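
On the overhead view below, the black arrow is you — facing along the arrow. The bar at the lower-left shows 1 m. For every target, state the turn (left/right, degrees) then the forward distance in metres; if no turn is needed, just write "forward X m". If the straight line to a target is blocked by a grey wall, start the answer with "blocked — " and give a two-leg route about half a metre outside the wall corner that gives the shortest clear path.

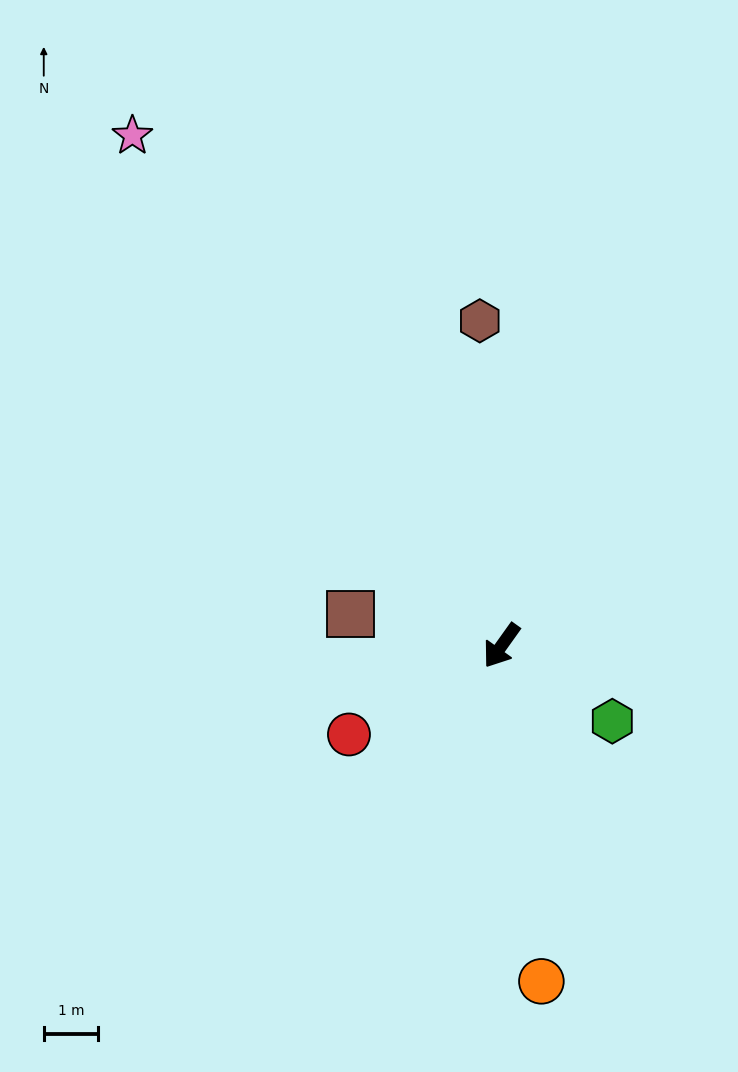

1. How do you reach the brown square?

turn right 66°, forward 2.8 m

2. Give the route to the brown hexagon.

turn right 141°, forward 6.0 m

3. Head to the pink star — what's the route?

turn right 109°, forward 11.5 m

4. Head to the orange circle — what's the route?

turn left 42°, forward 6.2 m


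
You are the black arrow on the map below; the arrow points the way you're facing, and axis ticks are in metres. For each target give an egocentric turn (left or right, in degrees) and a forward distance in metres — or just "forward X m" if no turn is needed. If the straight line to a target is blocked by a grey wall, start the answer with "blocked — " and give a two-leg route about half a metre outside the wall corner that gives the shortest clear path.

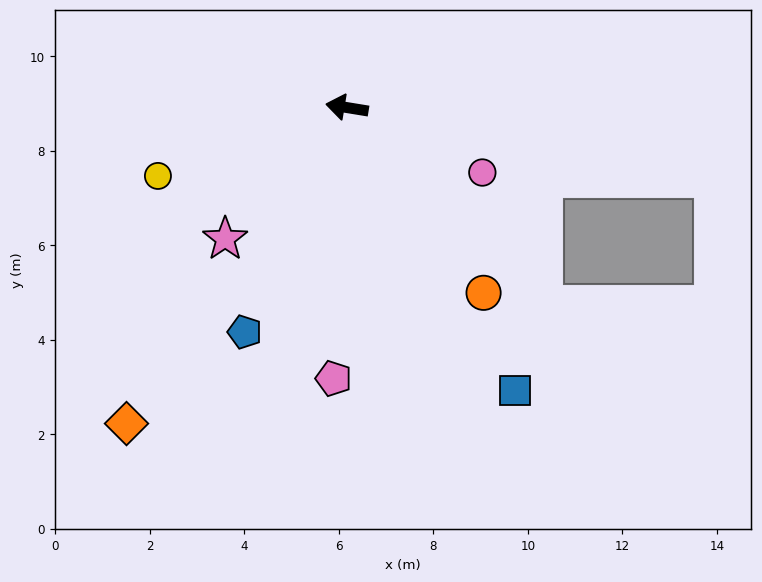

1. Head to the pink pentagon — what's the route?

turn left 96°, forward 5.7 m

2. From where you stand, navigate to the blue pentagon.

turn left 75°, forward 5.2 m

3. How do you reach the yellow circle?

turn left 29°, forward 4.3 m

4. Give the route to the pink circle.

turn left 164°, forward 3.2 m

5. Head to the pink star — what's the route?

turn left 56°, forward 3.8 m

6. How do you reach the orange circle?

turn left 136°, forward 4.9 m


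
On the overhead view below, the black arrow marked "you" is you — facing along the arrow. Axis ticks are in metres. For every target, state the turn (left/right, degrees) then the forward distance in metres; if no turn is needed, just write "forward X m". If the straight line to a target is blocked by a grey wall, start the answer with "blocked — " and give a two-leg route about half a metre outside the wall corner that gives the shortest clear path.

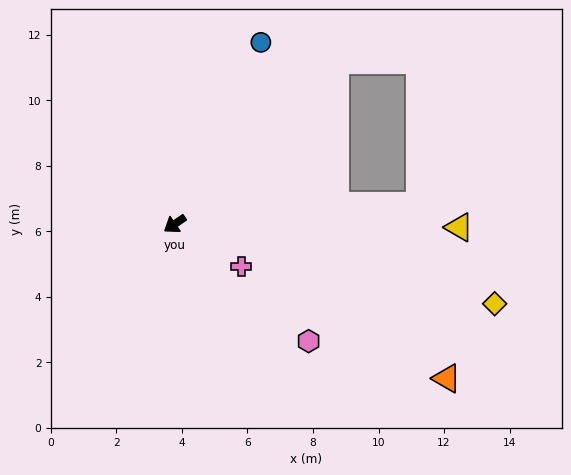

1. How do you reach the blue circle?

turn right 150°, forward 6.1 m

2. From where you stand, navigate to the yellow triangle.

turn left 145°, forward 8.7 m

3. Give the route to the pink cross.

turn left 113°, forward 2.4 m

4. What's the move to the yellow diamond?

turn left 132°, forward 10.1 m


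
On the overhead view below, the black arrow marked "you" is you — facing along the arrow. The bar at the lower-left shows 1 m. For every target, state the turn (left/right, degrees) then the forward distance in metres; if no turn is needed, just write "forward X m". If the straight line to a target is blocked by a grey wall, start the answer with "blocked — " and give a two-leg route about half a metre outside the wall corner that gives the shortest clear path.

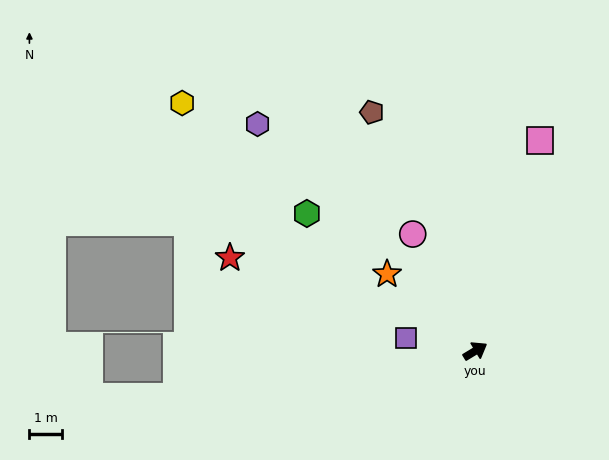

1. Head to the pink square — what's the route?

turn left 42°, forward 6.8 m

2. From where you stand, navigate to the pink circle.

turn left 87°, forward 4.1 m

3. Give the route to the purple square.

turn left 138°, forward 2.2 m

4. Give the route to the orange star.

turn left 108°, forward 3.6 m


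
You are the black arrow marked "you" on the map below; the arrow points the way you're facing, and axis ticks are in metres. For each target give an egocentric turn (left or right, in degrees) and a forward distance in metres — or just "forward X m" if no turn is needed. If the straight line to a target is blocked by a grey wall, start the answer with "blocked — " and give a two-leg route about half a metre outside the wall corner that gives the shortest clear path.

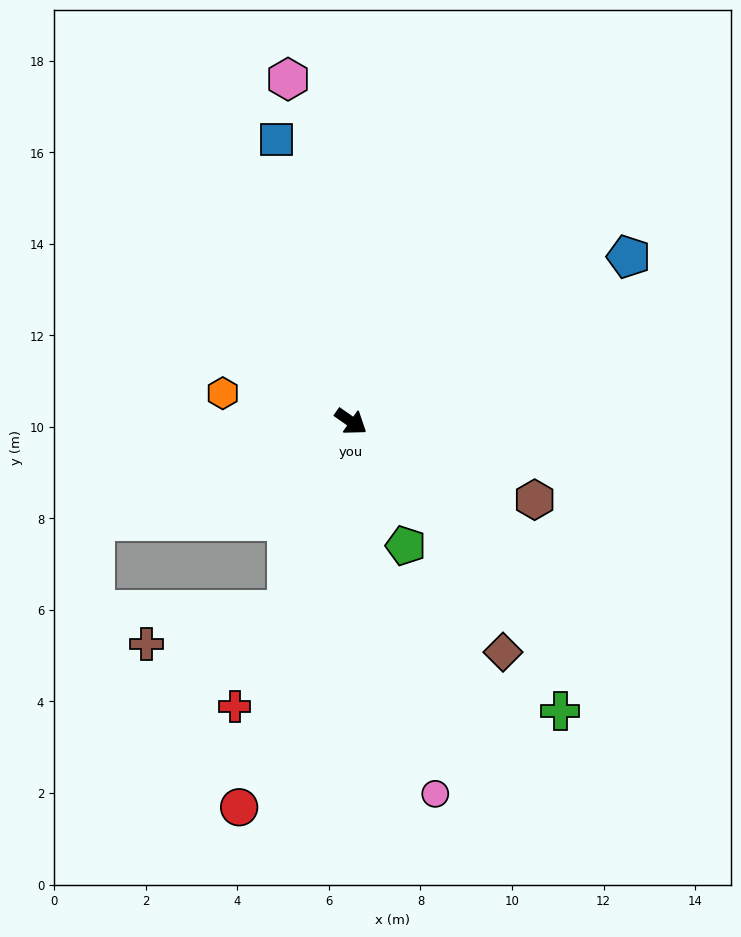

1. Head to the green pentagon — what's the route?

turn right 31°, forward 3.0 m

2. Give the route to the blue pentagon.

turn left 66°, forward 7.1 m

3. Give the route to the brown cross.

blocked — turn right 74°, forward 4.3 m, then turn right 57°, forward 3.1 m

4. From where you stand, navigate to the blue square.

turn left 140°, forward 6.4 m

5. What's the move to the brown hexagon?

turn left 12°, forward 4.4 m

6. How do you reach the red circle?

turn right 71°, forward 8.8 m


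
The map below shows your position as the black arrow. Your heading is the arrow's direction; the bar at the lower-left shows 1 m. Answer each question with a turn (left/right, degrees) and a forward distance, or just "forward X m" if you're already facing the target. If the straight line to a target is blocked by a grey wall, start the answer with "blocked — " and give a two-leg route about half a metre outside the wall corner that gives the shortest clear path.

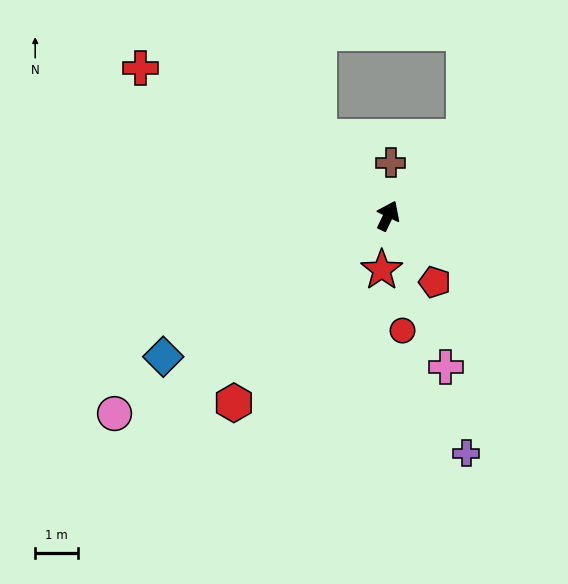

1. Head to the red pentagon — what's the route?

turn right 120°, forward 1.9 m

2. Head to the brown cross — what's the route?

turn left 23°, forward 1.2 m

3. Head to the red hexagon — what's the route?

turn left 166°, forward 5.6 m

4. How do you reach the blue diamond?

turn left 148°, forward 6.2 m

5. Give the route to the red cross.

turn left 85°, forward 6.7 m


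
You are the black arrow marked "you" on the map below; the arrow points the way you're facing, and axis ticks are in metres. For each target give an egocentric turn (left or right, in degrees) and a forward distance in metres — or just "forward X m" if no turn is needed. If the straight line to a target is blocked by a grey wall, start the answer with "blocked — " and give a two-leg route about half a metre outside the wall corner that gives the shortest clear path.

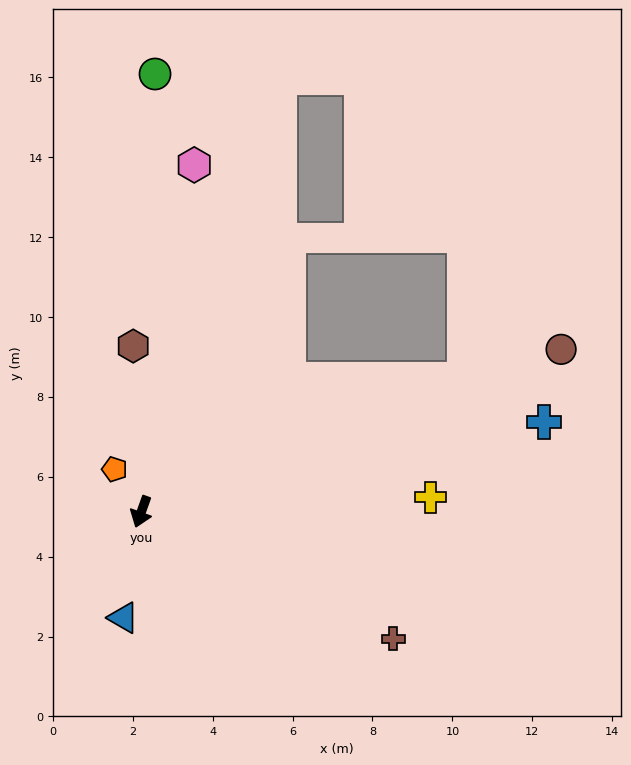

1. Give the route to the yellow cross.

turn left 113°, forward 7.2 m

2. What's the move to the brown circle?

turn left 131°, forward 11.3 m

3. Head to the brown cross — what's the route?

turn left 83°, forward 7.1 m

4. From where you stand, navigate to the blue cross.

turn left 122°, forward 10.3 m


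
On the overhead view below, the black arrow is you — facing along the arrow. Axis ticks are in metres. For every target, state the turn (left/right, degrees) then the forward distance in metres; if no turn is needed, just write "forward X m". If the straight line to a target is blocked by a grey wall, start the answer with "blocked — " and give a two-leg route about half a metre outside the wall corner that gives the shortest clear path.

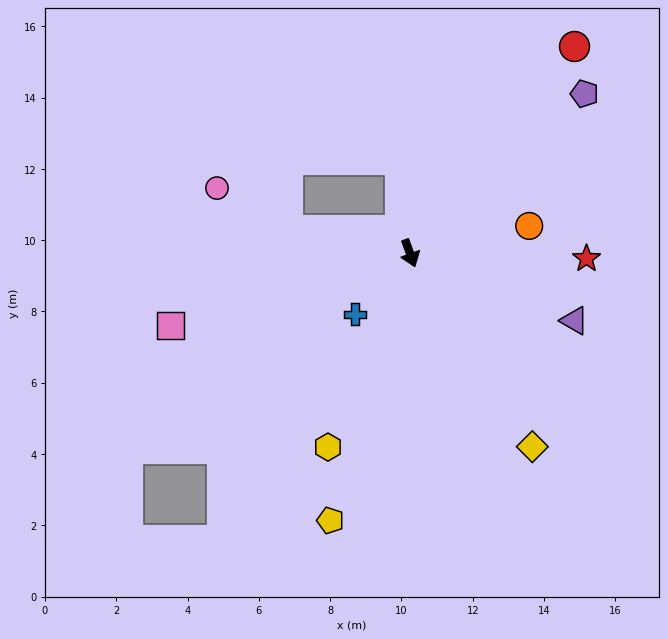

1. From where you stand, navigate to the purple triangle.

turn left 48°, forward 5.0 m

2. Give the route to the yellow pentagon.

turn right 37°, forward 7.8 m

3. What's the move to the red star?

turn left 68°, forward 5.0 m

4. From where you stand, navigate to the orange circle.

turn left 83°, forward 3.4 m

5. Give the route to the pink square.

turn right 93°, forward 7.0 m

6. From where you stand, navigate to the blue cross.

turn right 62°, forward 2.3 m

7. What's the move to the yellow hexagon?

turn right 43°, forward 5.9 m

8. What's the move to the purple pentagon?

turn left 112°, forward 6.6 m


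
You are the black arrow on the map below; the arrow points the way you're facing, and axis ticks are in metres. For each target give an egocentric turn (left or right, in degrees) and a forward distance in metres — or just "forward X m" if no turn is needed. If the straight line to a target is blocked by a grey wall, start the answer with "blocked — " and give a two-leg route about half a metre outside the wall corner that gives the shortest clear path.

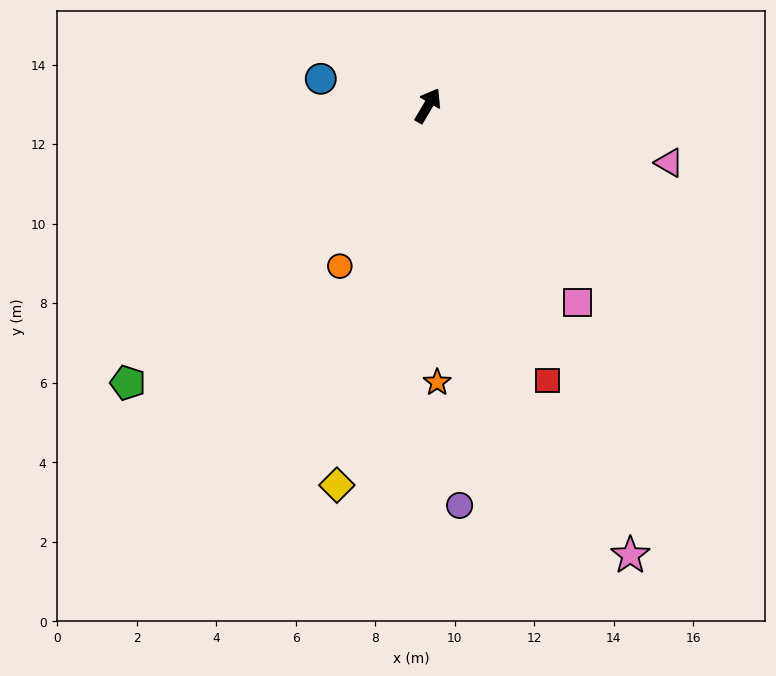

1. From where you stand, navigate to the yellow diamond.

turn right 163°, forward 9.8 m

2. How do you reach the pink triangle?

turn right 73°, forward 6.2 m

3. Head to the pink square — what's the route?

turn right 112°, forward 6.2 m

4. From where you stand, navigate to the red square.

turn right 126°, forward 7.5 m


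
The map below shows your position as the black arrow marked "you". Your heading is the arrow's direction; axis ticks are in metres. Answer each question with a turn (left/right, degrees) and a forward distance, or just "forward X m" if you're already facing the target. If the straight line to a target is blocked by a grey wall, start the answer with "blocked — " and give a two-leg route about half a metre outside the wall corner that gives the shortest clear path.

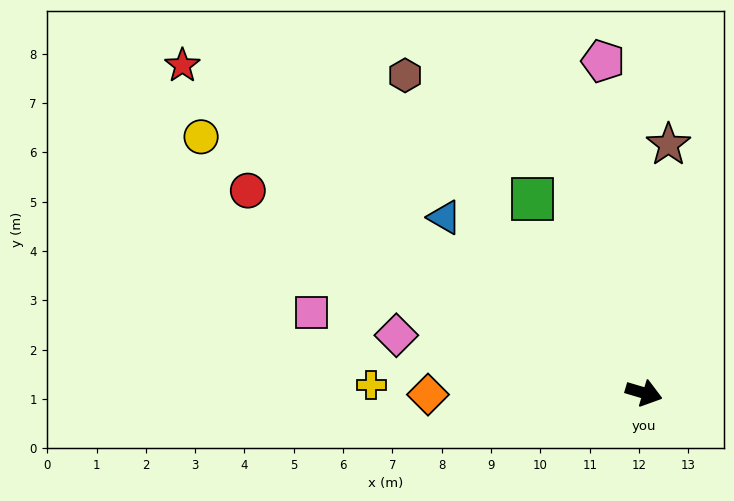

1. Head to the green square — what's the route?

turn left 136°, forward 4.5 m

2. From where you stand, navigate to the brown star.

turn left 101°, forward 5.1 m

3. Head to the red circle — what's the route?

turn left 169°, forward 9.0 m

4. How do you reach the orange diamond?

turn right 163°, forward 4.4 m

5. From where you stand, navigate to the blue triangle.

turn left 155°, forward 5.4 m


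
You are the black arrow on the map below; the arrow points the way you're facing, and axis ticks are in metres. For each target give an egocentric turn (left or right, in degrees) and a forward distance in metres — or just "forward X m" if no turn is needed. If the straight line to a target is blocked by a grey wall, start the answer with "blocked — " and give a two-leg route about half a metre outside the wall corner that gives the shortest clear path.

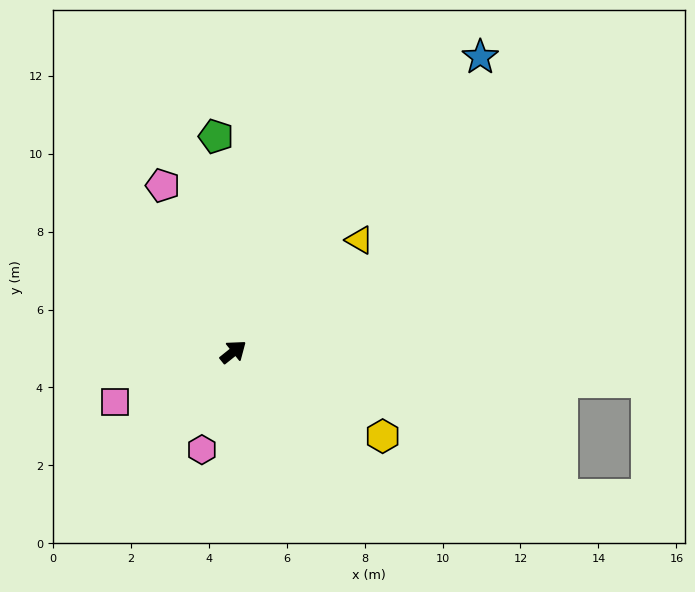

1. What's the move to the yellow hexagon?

turn right 68°, forward 4.4 m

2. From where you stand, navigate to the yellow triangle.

turn left 3°, forward 4.3 m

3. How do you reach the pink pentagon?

turn left 74°, forward 4.6 m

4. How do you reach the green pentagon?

turn left 56°, forward 5.5 m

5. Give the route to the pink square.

turn left 164°, forward 3.3 m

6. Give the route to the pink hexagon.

turn right 147°, forward 2.6 m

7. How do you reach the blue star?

turn left 11°, forward 9.9 m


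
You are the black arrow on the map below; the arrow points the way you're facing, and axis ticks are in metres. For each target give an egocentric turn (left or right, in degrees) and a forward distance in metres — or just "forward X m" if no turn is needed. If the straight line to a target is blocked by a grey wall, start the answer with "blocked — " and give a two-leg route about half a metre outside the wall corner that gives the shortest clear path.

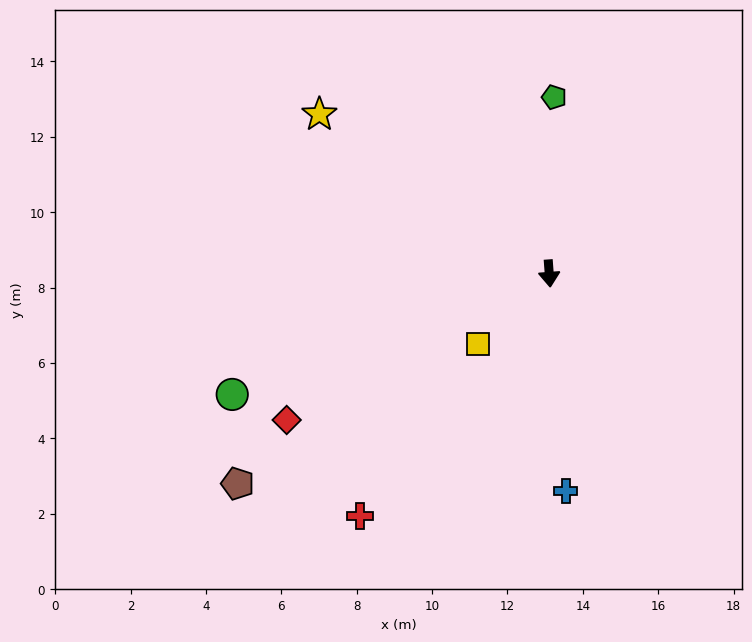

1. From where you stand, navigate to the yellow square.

turn right 50°, forward 2.7 m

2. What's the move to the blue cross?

forward 5.8 m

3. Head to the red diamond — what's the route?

turn right 65°, forward 8.0 m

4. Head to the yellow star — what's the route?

turn right 129°, forward 7.4 m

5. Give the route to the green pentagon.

turn left 174°, forward 4.7 m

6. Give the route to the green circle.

turn right 73°, forward 9.0 m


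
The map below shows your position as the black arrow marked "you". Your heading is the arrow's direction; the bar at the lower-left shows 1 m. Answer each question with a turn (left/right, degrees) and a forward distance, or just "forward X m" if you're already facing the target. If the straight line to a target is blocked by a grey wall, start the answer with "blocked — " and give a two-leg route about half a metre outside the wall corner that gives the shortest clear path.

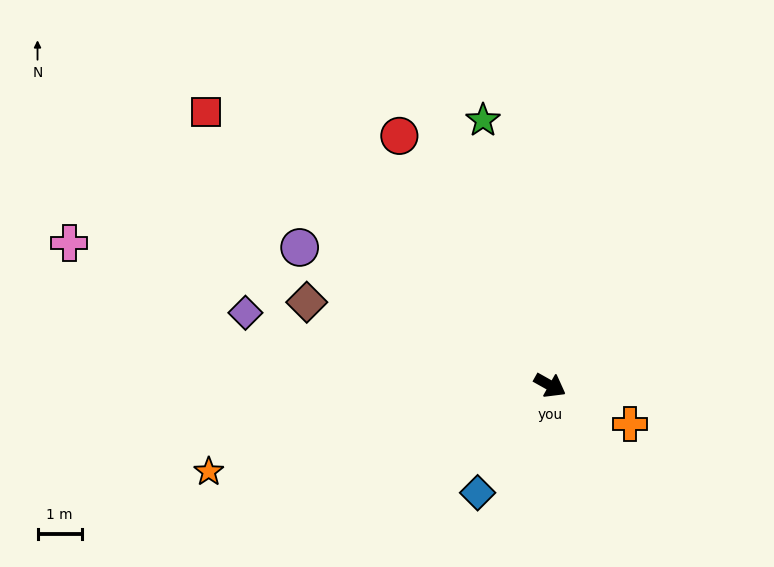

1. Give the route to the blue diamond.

turn right 95°, forward 2.9 m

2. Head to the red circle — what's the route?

turn left 150°, forward 6.6 m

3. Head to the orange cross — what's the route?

turn left 4°, forward 2.0 m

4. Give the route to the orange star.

turn right 137°, forward 8.0 m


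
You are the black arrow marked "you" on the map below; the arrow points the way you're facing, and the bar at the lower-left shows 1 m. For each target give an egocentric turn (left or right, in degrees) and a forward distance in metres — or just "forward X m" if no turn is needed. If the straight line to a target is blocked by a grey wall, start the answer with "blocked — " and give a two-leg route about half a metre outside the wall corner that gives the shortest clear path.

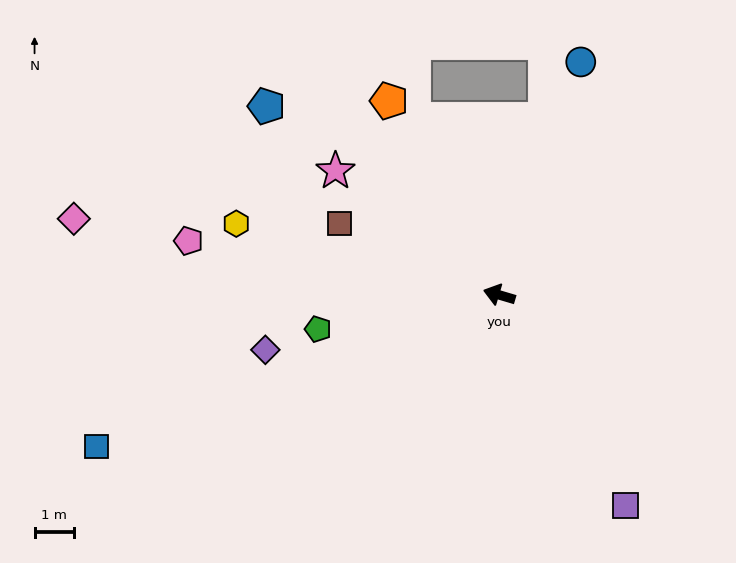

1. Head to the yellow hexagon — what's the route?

forward 6.9 m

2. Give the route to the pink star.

turn right 21°, forward 5.2 m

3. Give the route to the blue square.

turn left 37°, forward 10.9 m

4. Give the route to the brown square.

turn right 8°, forward 4.4 m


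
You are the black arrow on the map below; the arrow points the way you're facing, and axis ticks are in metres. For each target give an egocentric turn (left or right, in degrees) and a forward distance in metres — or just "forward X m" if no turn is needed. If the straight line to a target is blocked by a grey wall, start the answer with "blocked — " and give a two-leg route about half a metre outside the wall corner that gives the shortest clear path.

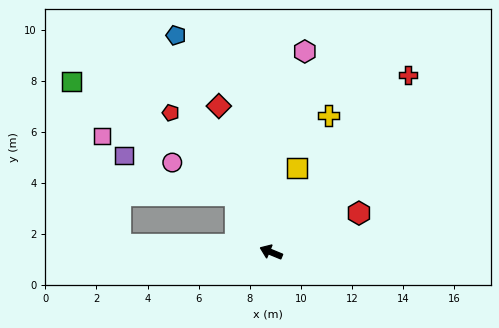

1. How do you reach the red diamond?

turn right 48°, forward 6.1 m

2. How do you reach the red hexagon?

turn right 134°, forward 3.8 m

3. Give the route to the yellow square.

turn right 85°, forward 3.4 m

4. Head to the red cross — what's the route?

turn right 105°, forward 8.8 m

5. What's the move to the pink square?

blocked — turn left 20°, forward 5.9 m, then turn right 78°, forward 4.3 m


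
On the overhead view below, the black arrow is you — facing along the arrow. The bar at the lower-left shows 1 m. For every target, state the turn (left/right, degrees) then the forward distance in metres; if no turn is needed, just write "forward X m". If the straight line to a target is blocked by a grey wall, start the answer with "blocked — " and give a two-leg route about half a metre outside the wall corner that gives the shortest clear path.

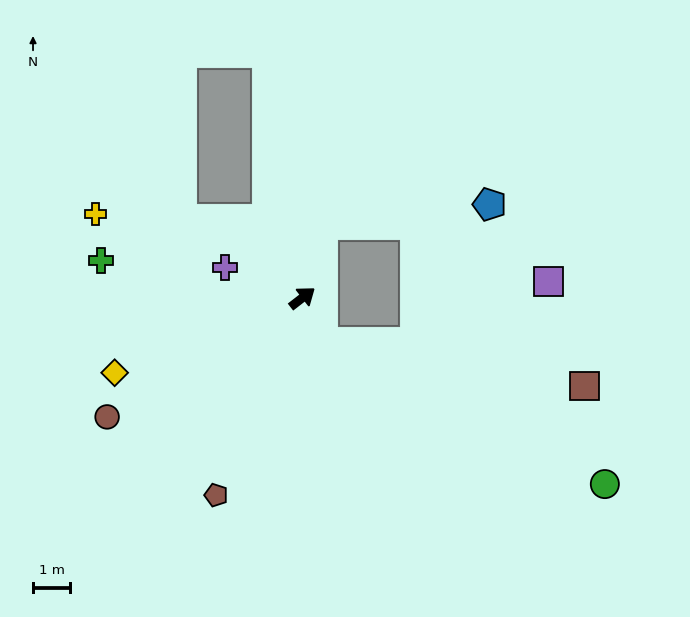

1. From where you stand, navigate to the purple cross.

turn left 121°, forward 2.2 m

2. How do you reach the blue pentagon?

blocked — turn left 37°, forward 2.1 m, then turn right 68°, forward 4.5 m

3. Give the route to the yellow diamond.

turn left 164°, forward 5.5 m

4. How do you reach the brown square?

blocked — turn right 103°, forward 1.3 m, then turn left 56°, forward 7.2 m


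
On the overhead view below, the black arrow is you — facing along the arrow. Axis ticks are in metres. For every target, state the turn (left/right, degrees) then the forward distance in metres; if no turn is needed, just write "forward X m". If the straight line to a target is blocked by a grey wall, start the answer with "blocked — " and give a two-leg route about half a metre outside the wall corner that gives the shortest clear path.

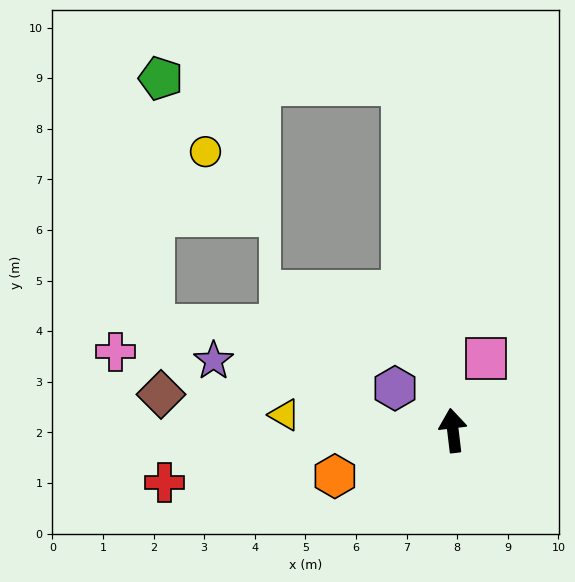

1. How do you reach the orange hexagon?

turn left 104°, forward 2.5 m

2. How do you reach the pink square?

turn right 31°, forward 1.6 m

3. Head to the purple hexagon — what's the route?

turn left 47°, forward 1.4 m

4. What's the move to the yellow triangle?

turn left 78°, forward 3.3 m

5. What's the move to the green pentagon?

blocked — forward 6.9 m, then turn left 82°, forward 4.8 m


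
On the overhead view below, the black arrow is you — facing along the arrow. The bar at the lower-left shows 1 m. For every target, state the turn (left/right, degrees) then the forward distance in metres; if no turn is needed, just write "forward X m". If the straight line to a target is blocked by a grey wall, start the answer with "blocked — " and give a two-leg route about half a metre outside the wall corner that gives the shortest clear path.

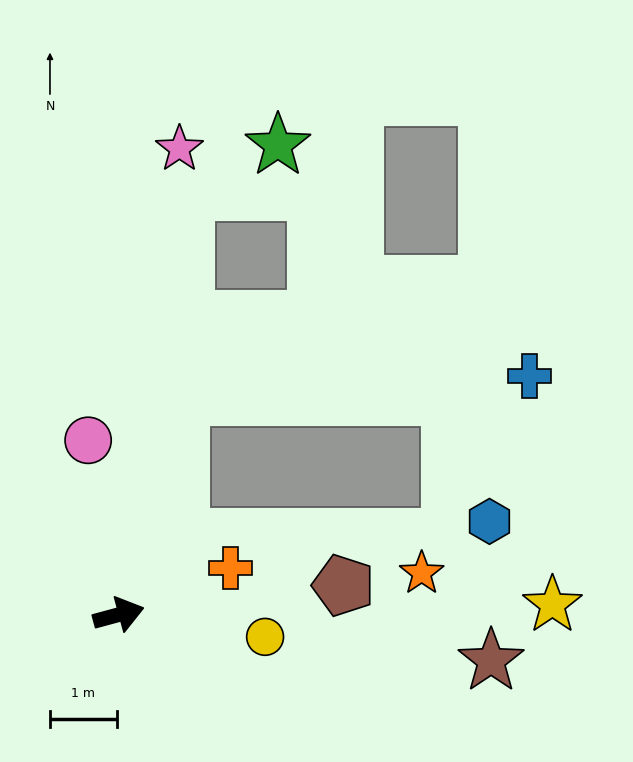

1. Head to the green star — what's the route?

blocked — turn left 66°, forward 6.4 m, then turn right 54°, forward 1.6 m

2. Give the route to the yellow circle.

turn right 24°, forward 2.2 m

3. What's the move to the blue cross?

blocked — turn left 59°, forward 3.4 m, then turn right 71°, forward 5.2 m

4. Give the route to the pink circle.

turn left 85°, forward 2.7 m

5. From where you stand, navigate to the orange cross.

turn left 8°, forward 1.8 m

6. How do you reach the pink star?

turn left 67°, forward 7.1 m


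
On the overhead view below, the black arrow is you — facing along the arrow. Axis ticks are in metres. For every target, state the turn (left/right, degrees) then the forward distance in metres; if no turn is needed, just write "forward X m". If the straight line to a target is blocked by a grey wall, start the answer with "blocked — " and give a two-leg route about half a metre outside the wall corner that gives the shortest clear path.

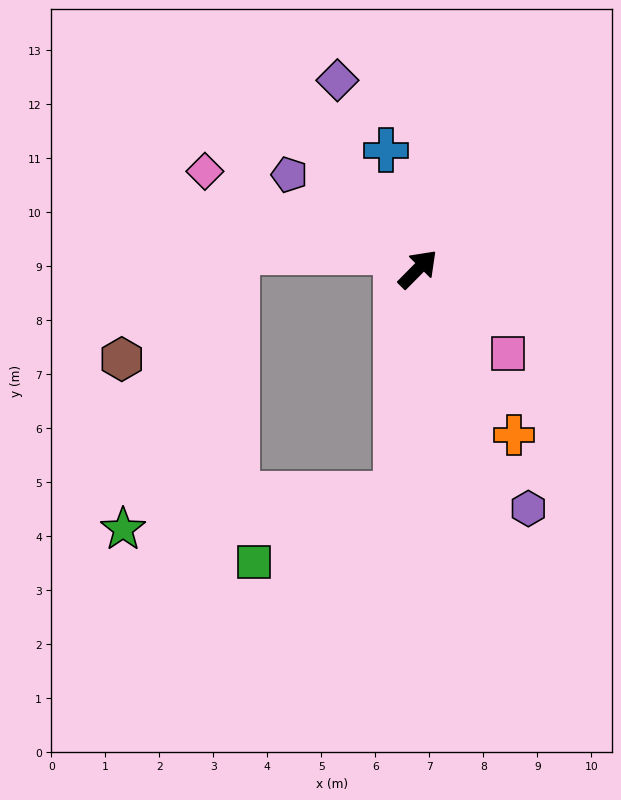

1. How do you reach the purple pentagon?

turn left 98°, forward 3.0 m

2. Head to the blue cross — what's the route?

turn left 60°, forward 2.3 m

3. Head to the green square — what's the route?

blocked — turn right 141°, forward 4.2 m, then turn right 59°, forward 2.9 m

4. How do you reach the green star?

blocked — turn right 141°, forward 4.2 m, then turn right 77°, forward 5.1 m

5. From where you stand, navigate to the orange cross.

turn right 105°, forward 3.6 m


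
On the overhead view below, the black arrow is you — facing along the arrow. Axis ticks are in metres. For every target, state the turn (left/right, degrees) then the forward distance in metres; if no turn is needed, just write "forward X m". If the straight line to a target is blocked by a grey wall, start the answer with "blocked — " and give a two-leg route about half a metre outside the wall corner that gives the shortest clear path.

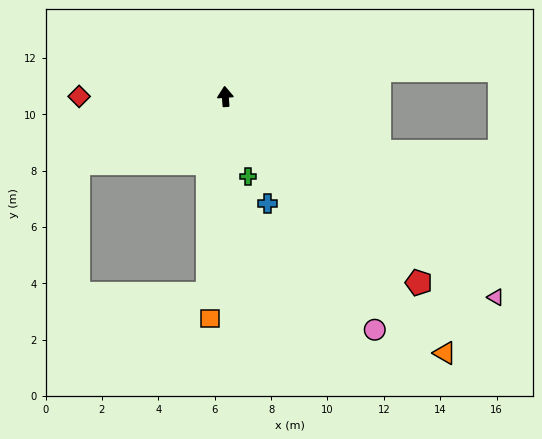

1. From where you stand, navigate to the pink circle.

turn right 151°, forward 9.8 m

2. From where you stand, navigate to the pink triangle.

turn right 131°, forward 11.9 m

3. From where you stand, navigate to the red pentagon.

turn right 138°, forward 9.5 m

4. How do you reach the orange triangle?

turn right 144°, forward 12.0 m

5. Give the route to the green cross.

turn right 168°, forward 3.0 m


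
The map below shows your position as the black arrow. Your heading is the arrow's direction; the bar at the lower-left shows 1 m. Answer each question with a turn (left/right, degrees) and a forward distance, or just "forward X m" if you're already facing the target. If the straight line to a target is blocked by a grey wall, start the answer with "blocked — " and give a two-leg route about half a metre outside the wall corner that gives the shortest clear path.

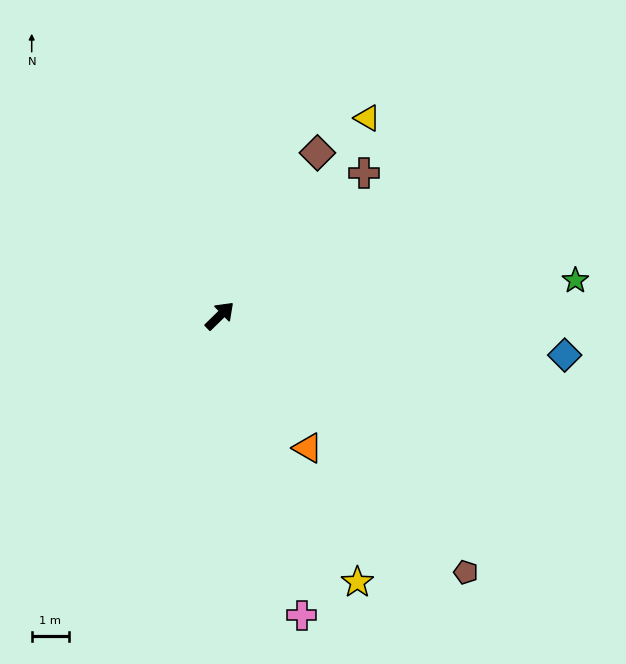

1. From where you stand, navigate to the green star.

turn right 39°, forward 9.5 m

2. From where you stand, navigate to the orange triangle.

turn right 101°, forward 4.2 m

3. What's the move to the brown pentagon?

turn right 90°, forward 9.5 m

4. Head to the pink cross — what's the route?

turn right 119°, forward 8.3 m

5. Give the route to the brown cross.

forward 5.4 m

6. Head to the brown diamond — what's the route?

turn left 15°, forward 5.1 m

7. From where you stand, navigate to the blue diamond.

turn right 51°, forward 9.2 m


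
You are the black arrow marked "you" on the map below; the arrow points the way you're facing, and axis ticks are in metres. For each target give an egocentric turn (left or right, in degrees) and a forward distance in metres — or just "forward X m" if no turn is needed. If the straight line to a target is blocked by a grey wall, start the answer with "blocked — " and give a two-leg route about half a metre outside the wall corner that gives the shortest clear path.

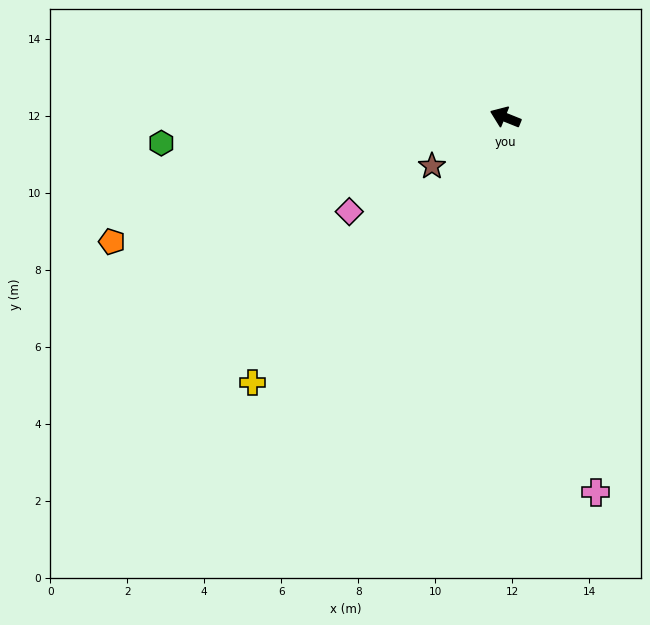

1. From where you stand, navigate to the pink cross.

turn left 125°, forward 10.0 m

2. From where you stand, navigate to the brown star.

turn left 56°, forward 2.3 m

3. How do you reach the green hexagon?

turn left 26°, forward 9.0 m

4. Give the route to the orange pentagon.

turn left 39°, forward 10.7 m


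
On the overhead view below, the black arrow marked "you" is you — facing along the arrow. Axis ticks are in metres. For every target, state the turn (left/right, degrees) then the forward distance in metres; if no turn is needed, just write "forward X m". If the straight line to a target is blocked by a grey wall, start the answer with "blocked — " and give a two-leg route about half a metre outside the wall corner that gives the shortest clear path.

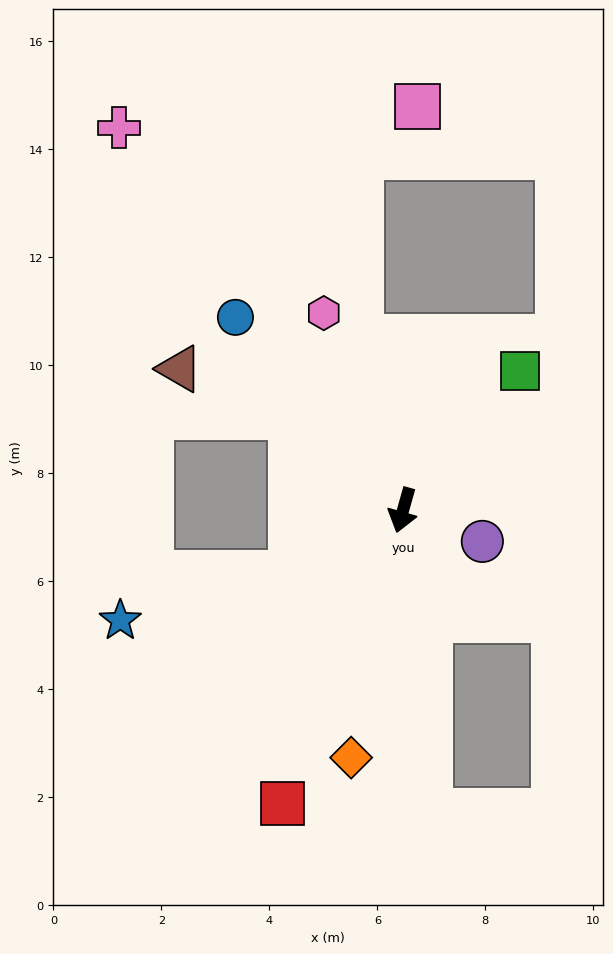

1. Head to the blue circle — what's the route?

turn right 123°, forward 4.7 m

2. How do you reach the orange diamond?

turn left 4°, forward 4.7 m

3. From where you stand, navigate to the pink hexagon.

turn right 142°, forward 3.9 m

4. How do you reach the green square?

turn left 156°, forward 3.4 m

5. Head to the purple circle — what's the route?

turn left 84°, forward 1.6 m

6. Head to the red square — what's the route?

turn right 7°, forward 5.9 m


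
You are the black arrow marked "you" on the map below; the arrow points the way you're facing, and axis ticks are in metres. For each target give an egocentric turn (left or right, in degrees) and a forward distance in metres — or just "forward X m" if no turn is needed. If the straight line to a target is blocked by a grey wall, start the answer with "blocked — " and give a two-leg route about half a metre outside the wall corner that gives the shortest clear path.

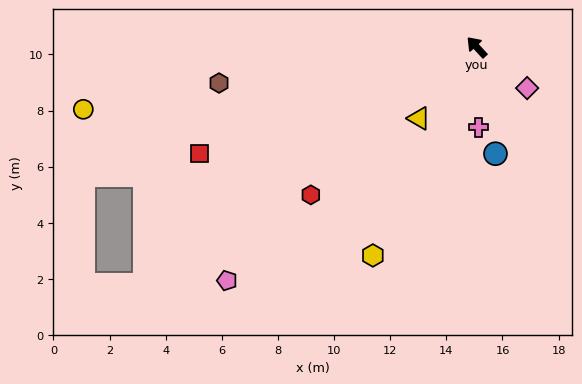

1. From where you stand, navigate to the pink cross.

turn left 139°, forward 2.9 m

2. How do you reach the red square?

turn left 68°, forward 10.6 m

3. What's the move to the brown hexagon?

turn left 55°, forward 9.3 m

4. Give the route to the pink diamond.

turn right 172°, forward 2.3 m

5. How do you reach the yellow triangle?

turn left 98°, forward 3.3 m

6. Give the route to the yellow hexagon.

turn left 111°, forward 8.3 m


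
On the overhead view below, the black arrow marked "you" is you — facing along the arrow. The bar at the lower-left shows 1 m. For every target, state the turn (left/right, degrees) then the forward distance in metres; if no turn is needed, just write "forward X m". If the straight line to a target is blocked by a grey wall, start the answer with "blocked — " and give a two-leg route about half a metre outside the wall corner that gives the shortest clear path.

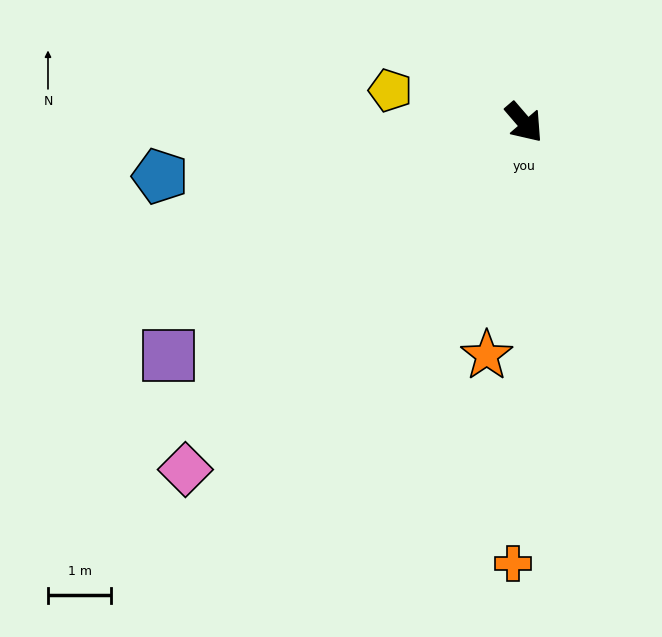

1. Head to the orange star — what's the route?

turn right 50°, forward 3.7 m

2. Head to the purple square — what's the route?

turn right 97°, forward 6.7 m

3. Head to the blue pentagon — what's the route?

turn right 122°, forward 5.8 m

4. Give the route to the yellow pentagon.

turn right 144°, forward 2.2 m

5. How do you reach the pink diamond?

turn right 85°, forward 7.7 m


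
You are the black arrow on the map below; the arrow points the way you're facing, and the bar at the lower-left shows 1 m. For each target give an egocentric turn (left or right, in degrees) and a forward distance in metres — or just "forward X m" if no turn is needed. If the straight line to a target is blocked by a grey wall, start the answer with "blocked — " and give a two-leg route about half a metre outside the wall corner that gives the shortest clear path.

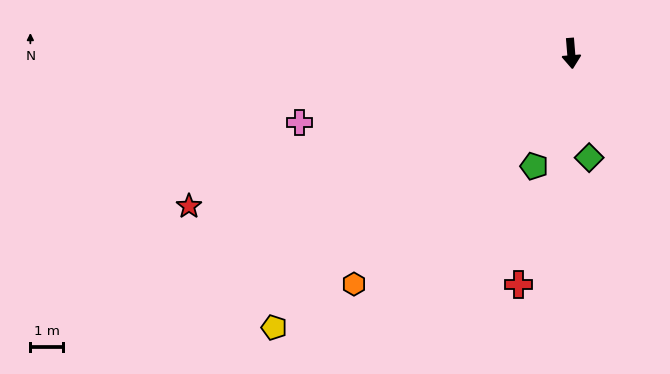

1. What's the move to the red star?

turn right 73°, forward 12.6 m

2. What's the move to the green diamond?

turn left 5°, forward 3.2 m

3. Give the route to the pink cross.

turn right 80°, forward 8.6 m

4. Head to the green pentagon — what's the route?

turn right 23°, forward 3.6 m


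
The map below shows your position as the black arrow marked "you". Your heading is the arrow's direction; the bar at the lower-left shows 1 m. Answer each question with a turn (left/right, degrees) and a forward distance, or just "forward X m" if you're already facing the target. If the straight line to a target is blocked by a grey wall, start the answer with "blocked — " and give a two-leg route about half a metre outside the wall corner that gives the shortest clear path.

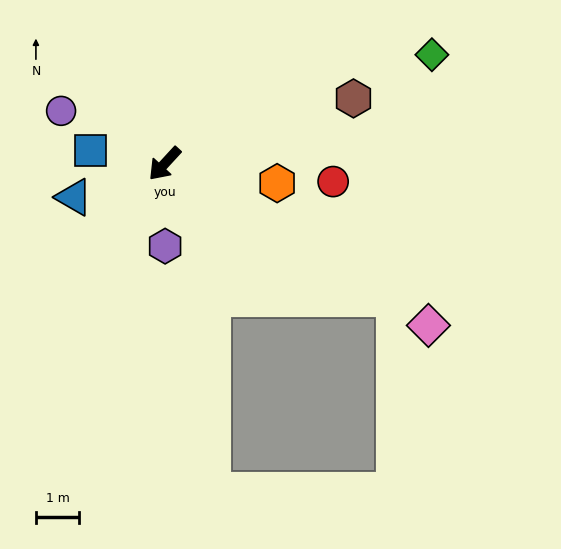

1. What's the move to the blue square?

turn right 58°, forward 1.7 m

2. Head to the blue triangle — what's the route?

turn right 27°, forward 2.2 m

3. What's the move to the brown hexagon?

turn left 152°, forward 4.6 m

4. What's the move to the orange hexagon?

turn left 123°, forward 2.6 m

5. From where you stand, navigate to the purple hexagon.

turn left 43°, forward 1.9 m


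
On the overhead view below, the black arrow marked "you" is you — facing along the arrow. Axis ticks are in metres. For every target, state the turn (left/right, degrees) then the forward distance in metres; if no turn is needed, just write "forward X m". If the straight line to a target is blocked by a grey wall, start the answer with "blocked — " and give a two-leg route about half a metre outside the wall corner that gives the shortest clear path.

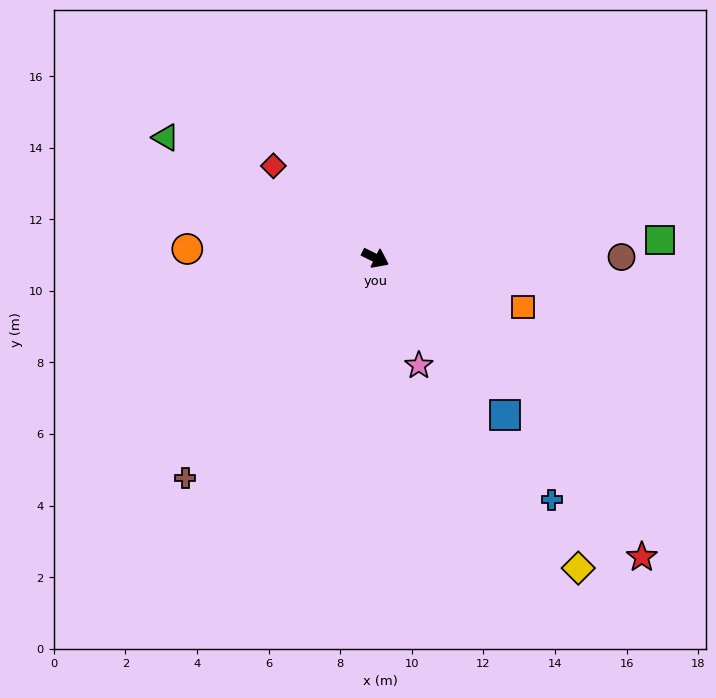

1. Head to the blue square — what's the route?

turn right 24°, forward 5.7 m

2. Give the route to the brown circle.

turn left 26°, forward 6.9 m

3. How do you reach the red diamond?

turn left 164°, forward 3.8 m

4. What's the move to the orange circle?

turn right 157°, forward 5.3 m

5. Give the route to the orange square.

turn left 8°, forward 4.3 m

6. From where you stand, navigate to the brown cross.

turn right 105°, forward 8.1 m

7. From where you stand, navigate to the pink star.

turn right 42°, forward 3.2 m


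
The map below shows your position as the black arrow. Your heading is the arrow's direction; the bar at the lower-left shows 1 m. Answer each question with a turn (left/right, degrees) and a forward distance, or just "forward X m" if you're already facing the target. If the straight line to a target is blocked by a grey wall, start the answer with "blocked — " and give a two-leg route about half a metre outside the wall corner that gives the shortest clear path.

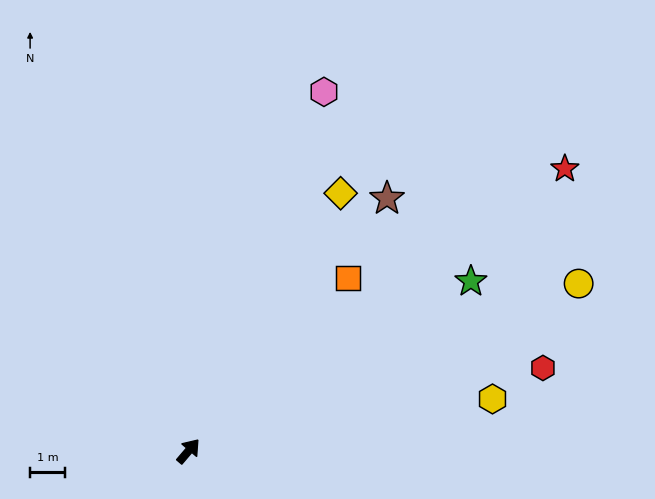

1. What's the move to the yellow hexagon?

turn right 40°, forward 8.8 m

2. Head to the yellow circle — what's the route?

turn right 26°, forward 12.0 m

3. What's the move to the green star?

turn right 19°, forward 9.3 m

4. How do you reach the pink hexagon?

turn left 20°, forward 10.9 m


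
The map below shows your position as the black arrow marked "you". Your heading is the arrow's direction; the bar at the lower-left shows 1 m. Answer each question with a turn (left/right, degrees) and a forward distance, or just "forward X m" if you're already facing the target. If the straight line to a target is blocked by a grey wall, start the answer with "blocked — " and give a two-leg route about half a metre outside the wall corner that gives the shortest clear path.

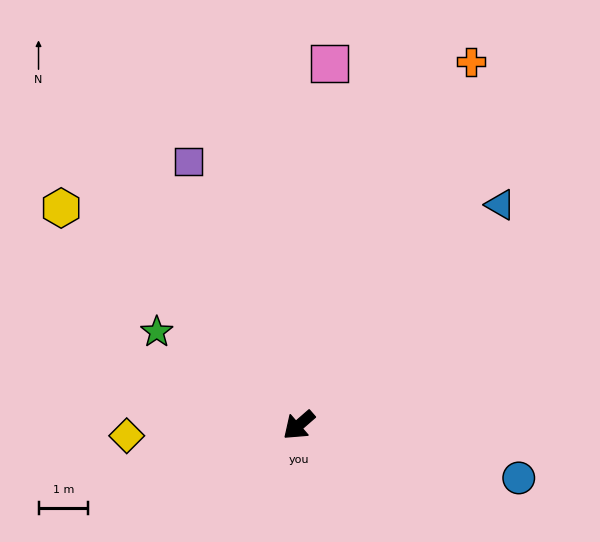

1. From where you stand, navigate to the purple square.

turn right 108°, forward 5.8 m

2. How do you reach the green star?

turn right 74°, forward 3.4 m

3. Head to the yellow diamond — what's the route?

turn right 38°, forward 3.5 m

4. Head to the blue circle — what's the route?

turn left 126°, forward 4.6 m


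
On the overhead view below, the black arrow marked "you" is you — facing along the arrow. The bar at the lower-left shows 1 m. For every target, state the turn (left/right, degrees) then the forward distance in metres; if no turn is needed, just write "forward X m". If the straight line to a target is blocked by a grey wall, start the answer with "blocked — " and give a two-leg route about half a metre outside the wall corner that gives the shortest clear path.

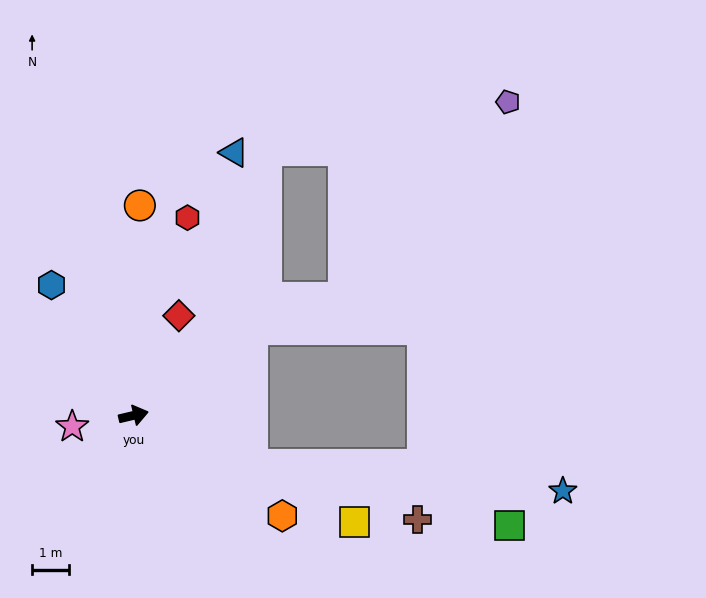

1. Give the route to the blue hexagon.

turn left 109°, forward 4.1 m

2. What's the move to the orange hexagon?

turn right 47°, forward 4.8 m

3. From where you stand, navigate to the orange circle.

turn left 75°, forward 5.6 m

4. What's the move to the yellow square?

turn right 39°, forward 6.6 m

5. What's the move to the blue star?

blocked — turn right 36°, forward 3.4 m, then turn left 18°, forward 8.3 m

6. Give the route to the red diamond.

turn left 52°, forward 2.9 m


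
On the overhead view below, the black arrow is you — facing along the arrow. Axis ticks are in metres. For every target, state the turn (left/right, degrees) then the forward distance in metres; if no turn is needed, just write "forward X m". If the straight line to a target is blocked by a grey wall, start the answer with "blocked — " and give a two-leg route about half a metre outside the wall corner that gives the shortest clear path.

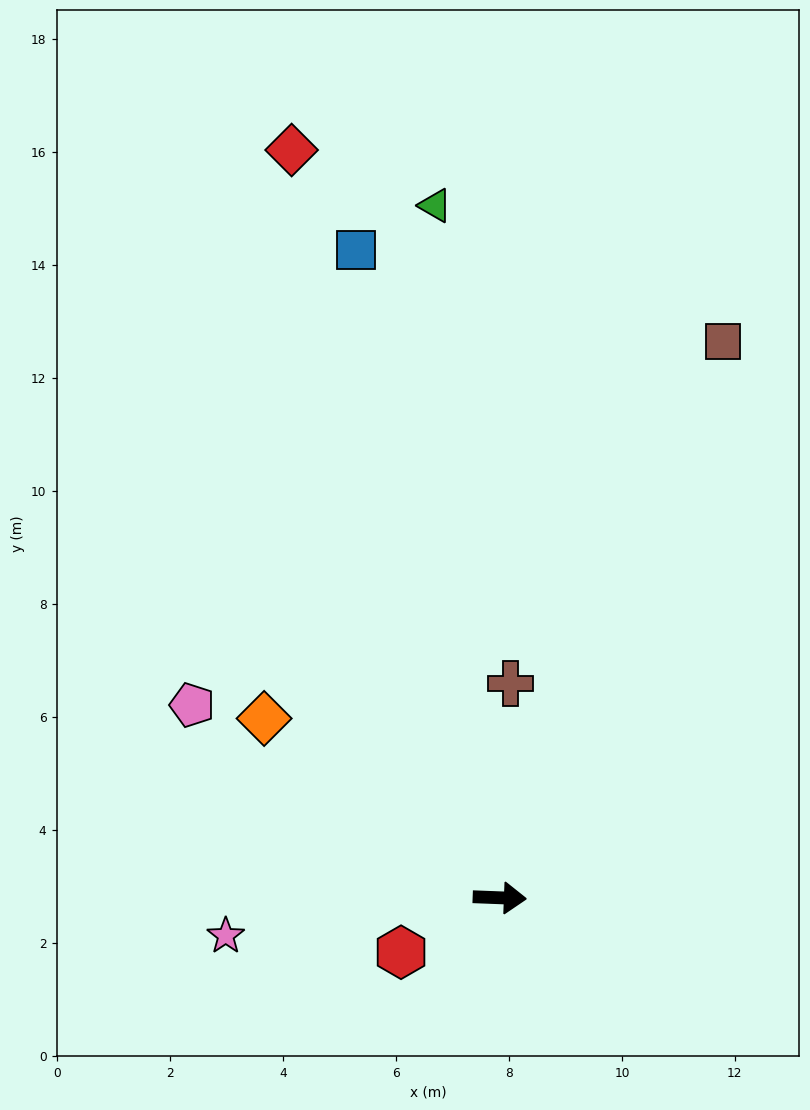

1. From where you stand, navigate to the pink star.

turn right 170°, forward 4.9 m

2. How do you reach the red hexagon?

turn right 149°, forward 2.0 m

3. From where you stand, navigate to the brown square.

turn left 70°, forward 10.6 m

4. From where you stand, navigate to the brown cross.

turn left 89°, forward 3.8 m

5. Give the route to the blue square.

turn left 105°, forward 11.7 m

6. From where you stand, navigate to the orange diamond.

turn left 145°, forward 5.2 m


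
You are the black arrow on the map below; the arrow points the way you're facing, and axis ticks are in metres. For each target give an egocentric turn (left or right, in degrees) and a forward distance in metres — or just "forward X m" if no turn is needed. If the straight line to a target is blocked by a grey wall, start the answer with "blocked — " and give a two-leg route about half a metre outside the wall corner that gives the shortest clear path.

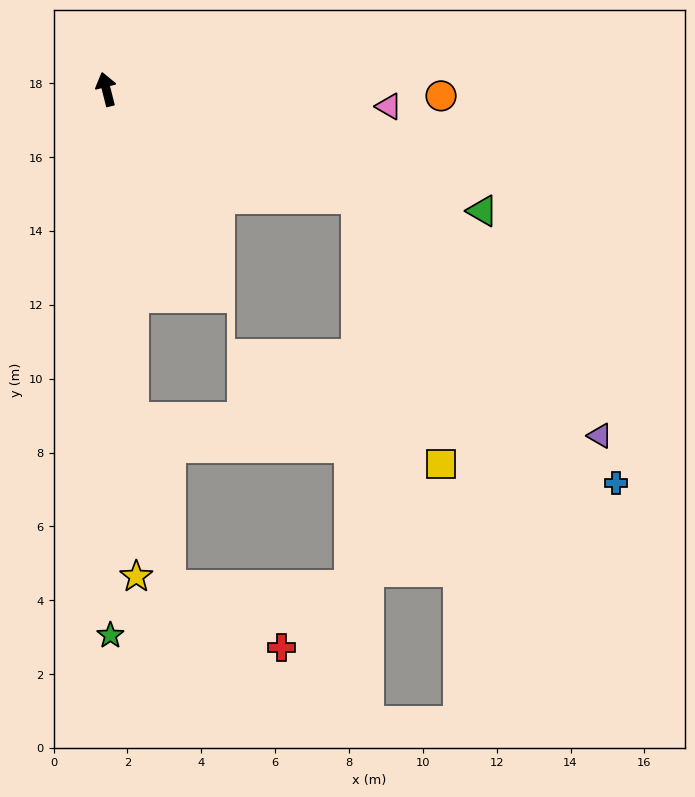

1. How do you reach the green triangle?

turn right 122°, forward 10.7 m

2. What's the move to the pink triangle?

turn right 108°, forward 7.7 m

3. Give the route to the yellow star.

turn left 169°, forward 13.2 m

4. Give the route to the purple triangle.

blocked — turn right 128°, forward 7.4 m, then turn right 20°, forward 9.2 m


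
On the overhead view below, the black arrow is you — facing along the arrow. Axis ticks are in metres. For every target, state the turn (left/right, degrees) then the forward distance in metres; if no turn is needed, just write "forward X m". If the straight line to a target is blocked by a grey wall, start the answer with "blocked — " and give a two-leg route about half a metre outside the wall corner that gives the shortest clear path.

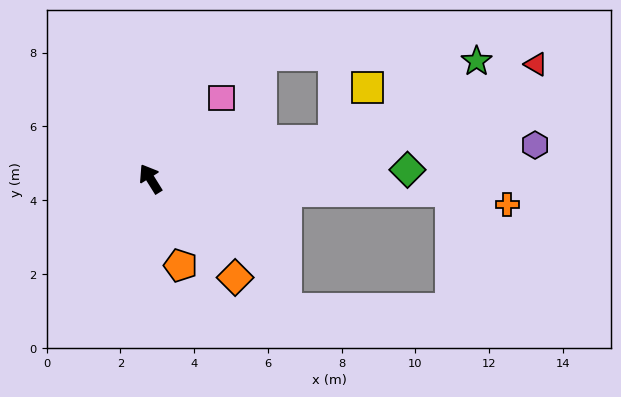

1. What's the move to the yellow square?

blocked — turn right 110°, forward 5.1 m, then turn left 46°, forward 1.7 m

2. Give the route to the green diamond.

turn right 120°, forward 7.0 m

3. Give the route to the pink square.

turn right 73°, forward 2.9 m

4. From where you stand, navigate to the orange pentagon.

turn left 167°, forward 2.5 m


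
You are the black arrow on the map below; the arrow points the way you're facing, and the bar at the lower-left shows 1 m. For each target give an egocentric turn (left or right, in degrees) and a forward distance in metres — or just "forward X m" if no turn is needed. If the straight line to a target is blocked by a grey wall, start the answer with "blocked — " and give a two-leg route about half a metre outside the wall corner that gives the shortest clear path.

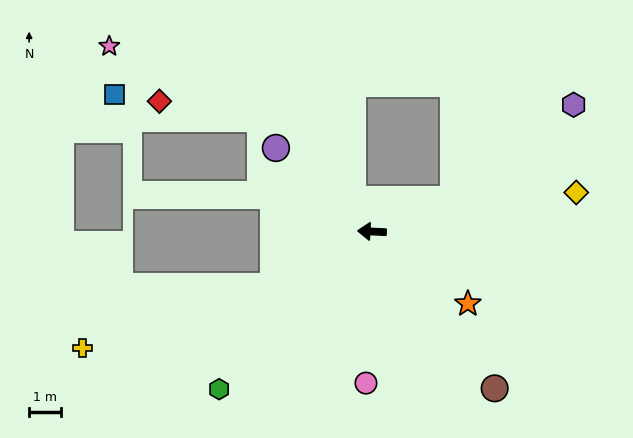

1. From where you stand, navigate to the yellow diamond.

turn right 166°, forward 6.5 m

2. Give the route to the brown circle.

turn left 131°, forward 6.2 m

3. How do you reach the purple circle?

turn right 38°, forward 4.0 m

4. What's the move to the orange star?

turn left 146°, forward 3.8 m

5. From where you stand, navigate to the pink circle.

turn left 91°, forward 4.8 m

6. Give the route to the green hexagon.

turn left 49°, forward 6.9 m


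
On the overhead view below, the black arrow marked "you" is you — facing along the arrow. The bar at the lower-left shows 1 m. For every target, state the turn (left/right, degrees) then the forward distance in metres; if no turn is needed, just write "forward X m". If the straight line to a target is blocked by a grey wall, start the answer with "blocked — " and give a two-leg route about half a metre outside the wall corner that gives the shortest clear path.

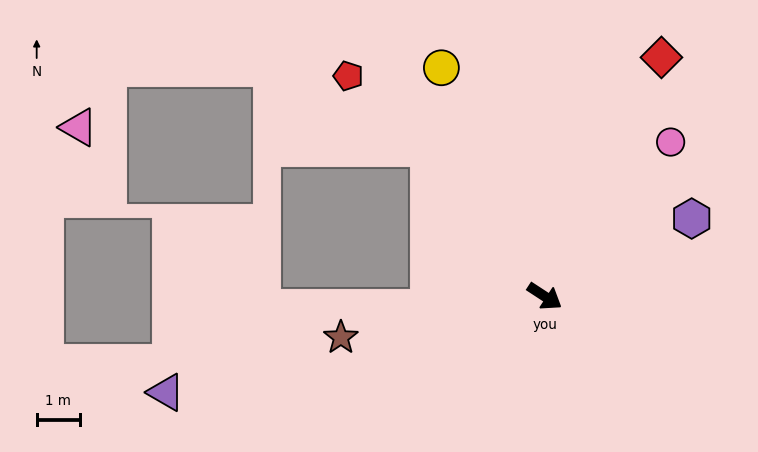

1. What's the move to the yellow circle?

turn left 147°, forward 5.8 m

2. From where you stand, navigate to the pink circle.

turn left 84°, forward 4.6 m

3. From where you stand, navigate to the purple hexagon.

turn left 61°, forward 3.9 m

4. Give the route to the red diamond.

turn left 97°, forward 6.2 m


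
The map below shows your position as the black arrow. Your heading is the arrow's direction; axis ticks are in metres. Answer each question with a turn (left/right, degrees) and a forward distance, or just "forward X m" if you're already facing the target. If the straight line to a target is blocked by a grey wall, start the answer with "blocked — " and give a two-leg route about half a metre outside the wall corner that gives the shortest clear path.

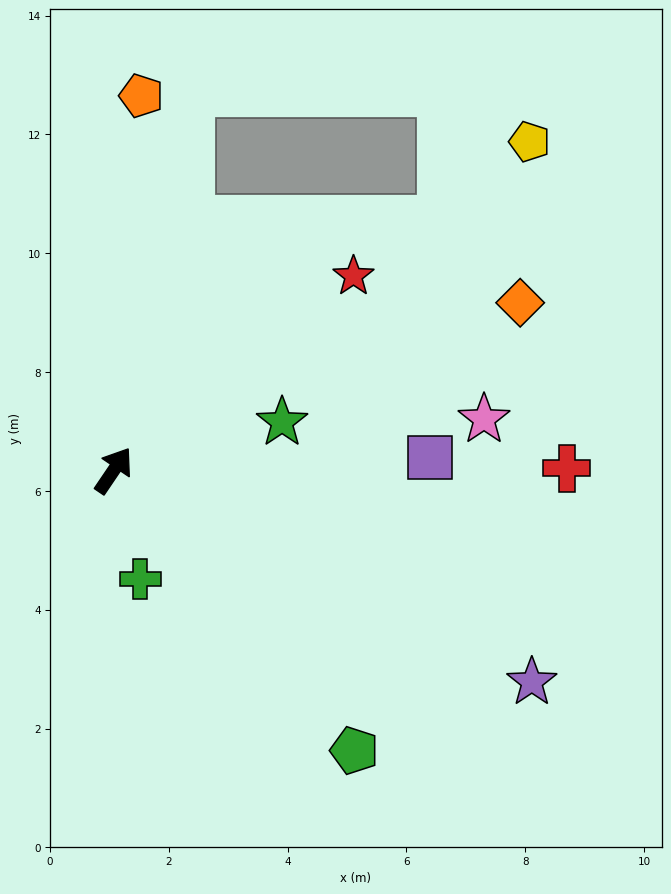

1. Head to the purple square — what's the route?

turn right 54°, forward 5.3 m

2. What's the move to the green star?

turn right 40°, forward 2.9 m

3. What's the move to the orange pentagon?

turn left 30°, forward 6.3 m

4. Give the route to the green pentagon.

turn right 105°, forward 6.2 m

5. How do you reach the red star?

turn right 17°, forward 5.2 m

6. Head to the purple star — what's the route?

turn right 83°, forward 7.9 m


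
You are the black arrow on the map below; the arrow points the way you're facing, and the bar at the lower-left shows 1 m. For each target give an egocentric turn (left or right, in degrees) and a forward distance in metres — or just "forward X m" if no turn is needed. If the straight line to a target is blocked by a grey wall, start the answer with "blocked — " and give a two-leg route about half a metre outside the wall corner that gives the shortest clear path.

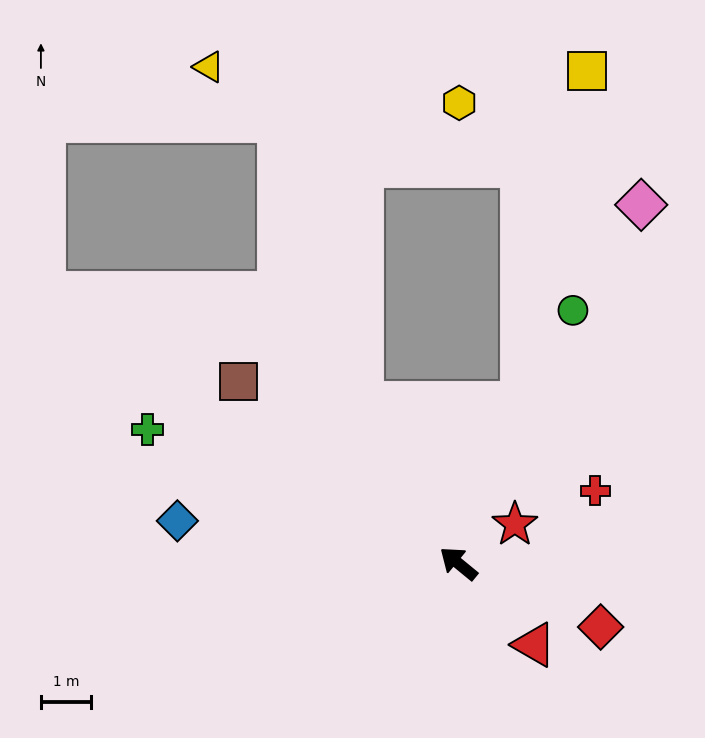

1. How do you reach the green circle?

turn right 75°, forward 5.6 m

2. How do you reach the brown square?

forward 5.7 m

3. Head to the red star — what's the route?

turn right 106°, forward 1.4 m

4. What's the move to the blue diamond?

turn left 31°, forward 5.7 m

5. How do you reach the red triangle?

turn left 172°, forward 2.2 m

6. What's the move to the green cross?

turn left 16°, forward 6.8 m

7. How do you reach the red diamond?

turn right 165°, forward 3.1 m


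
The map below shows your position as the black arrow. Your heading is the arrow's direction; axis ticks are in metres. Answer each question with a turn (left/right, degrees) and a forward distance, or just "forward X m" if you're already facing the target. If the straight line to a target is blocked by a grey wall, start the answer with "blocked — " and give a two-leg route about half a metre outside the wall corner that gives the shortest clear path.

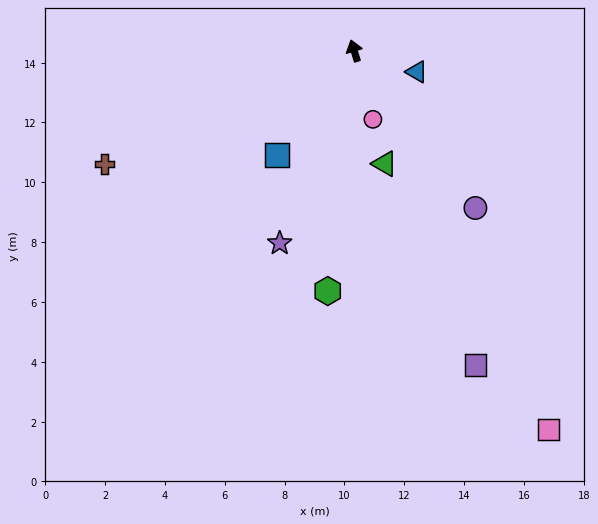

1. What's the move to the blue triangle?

turn right 125°, forward 2.2 m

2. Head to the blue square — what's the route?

turn left 127°, forward 4.3 m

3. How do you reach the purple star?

turn left 142°, forward 6.9 m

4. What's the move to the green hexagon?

turn left 157°, forward 8.1 m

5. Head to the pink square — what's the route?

turn right 170°, forward 14.2 m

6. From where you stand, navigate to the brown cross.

turn left 98°, forward 9.2 m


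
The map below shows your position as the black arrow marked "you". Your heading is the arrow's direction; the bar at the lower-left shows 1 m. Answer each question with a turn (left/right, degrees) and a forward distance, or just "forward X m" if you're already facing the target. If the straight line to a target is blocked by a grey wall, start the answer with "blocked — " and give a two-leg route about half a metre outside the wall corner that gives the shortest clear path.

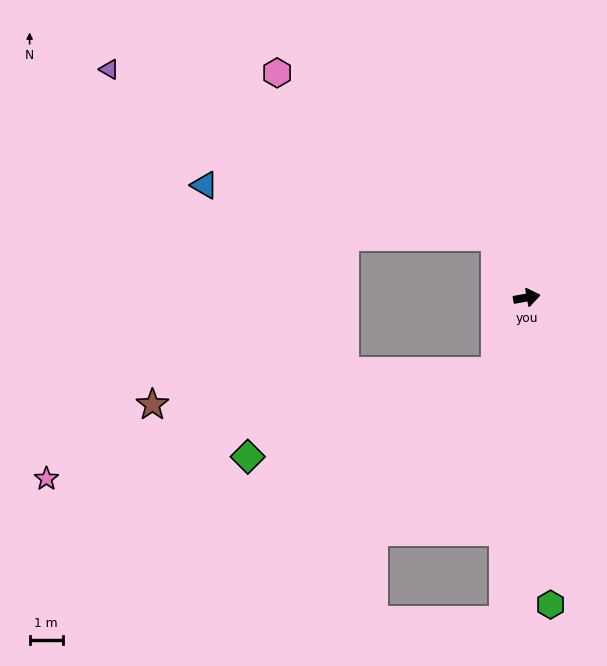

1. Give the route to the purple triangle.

blocked — turn left 107°, forward 2.1 m, then turn left 39°, forward 12.7 m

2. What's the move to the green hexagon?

turn right 96°, forward 9.3 m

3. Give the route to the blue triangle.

blocked — turn left 107°, forward 2.1 m, then turn left 53°, forward 8.9 m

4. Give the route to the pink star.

blocked — turn right 124°, forward 2.4 m, then turn right 53°, forward 14.0 m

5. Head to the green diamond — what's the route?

blocked — turn right 124°, forward 2.4 m, then turn right 47°, forward 7.9 m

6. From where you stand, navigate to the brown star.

blocked — turn right 124°, forward 2.4 m, then turn right 61°, forward 10.4 m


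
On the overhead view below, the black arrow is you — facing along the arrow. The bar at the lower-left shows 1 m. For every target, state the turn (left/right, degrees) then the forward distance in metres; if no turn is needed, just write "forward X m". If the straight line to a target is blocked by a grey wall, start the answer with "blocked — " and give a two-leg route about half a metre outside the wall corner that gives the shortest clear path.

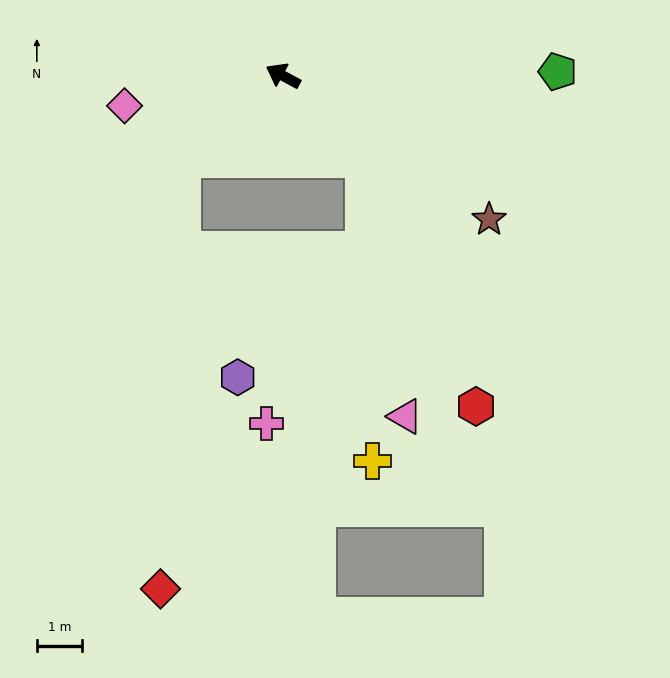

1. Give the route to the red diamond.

blocked — turn left 68°, forward 2.9 m, then turn left 47°, forward 9.5 m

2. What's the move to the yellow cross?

blocked — turn left 163°, forward 2.6 m, then turn right 43°, forward 6.7 m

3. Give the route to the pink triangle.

blocked — turn left 163°, forward 2.6 m, then turn right 36°, forward 5.8 m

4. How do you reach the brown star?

turn left 173°, forward 5.6 m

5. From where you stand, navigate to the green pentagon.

turn right 151°, forward 6.1 m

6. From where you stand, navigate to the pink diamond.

turn left 39°, forward 3.6 m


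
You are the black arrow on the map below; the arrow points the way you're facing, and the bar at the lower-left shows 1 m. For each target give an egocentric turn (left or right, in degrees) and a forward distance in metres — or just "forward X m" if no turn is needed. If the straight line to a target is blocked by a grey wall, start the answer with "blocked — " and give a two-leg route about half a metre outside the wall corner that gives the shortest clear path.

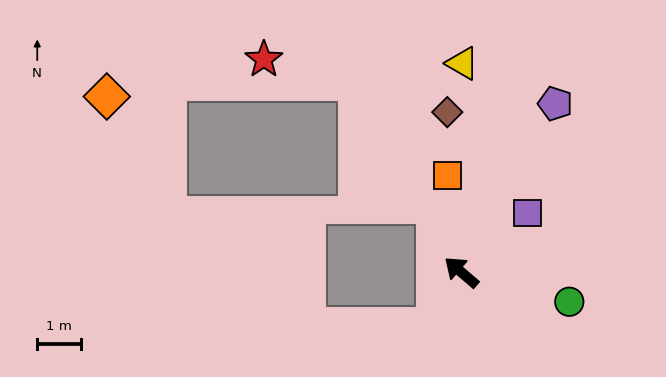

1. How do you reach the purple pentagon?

turn right 79°, forward 4.4 m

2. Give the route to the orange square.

turn right 41°, forward 2.2 m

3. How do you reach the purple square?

turn right 98°, forward 2.0 m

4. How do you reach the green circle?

turn right 155°, forward 2.5 m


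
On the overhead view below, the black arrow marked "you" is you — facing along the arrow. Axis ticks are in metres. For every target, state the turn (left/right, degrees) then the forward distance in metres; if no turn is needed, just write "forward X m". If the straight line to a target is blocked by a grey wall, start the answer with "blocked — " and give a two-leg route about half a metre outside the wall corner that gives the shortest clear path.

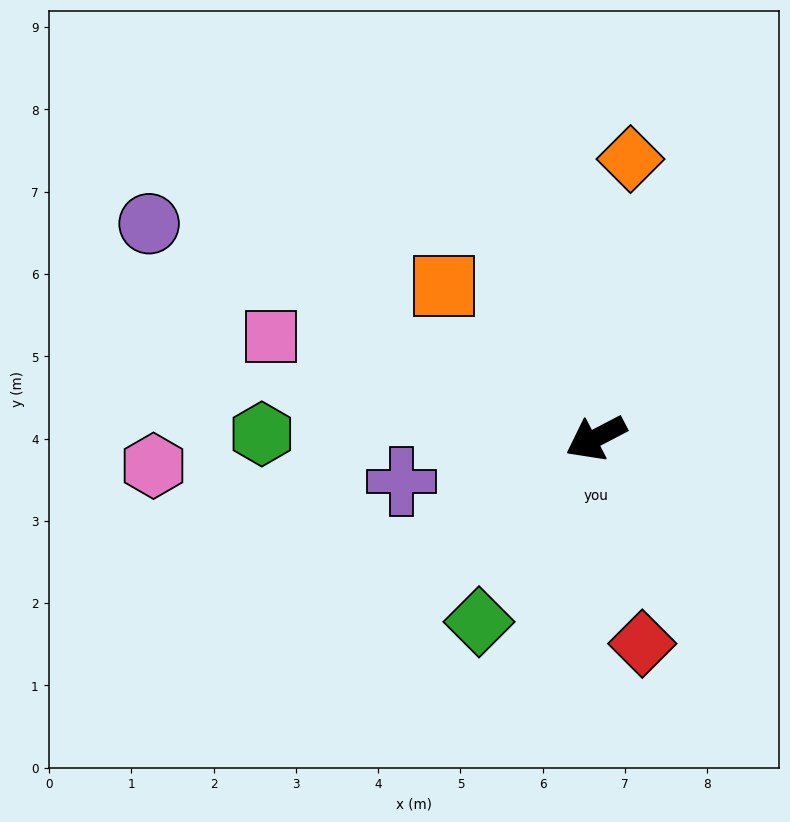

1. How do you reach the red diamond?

turn left 75°, forward 2.6 m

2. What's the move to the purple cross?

turn right 15°, forward 2.4 m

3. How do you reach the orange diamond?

turn right 125°, forward 3.4 m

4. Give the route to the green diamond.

turn left 30°, forward 2.6 m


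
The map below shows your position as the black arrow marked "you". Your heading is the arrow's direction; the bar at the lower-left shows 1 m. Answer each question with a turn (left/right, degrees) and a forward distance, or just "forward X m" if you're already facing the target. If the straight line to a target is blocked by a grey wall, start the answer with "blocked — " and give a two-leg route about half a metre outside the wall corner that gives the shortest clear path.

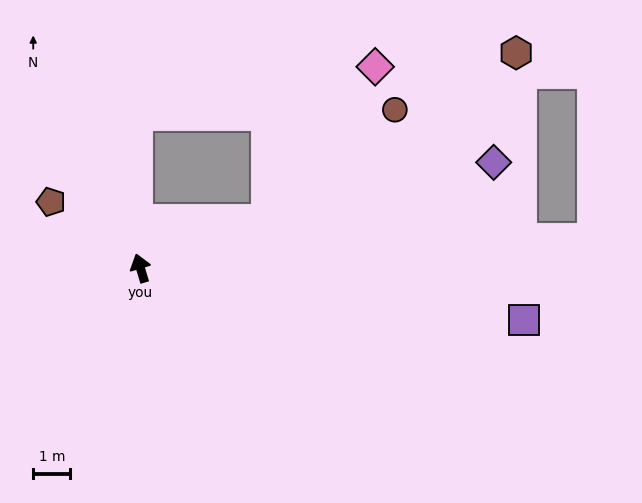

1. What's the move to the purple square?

turn right 114°, forward 10.4 m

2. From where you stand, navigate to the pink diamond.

blocked — turn right 86°, forward 3.6 m, then turn left 34°, forward 5.0 m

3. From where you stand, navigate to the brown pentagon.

turn left 37°, forward 3.0 m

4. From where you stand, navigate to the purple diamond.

turn right 90°, forward 9.9 m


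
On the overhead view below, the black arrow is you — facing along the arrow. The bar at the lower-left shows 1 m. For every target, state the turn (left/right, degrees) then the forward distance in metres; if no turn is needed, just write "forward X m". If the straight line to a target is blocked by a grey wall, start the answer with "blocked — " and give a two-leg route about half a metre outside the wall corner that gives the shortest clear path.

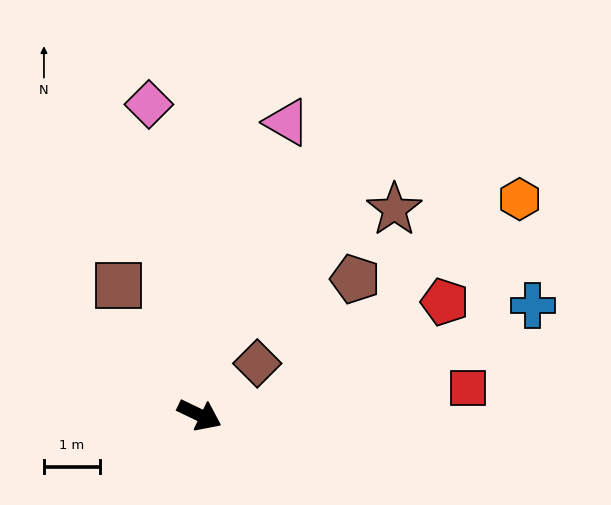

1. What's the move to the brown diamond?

turn left 67°, forward 1.4 m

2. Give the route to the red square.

turn left 31°, forward 4.8 m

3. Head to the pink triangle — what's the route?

turn left 99°, forward 5.5 m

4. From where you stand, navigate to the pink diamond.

turn left 125°, forward 5.6 m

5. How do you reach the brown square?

turn left 148°, forward 2.7 m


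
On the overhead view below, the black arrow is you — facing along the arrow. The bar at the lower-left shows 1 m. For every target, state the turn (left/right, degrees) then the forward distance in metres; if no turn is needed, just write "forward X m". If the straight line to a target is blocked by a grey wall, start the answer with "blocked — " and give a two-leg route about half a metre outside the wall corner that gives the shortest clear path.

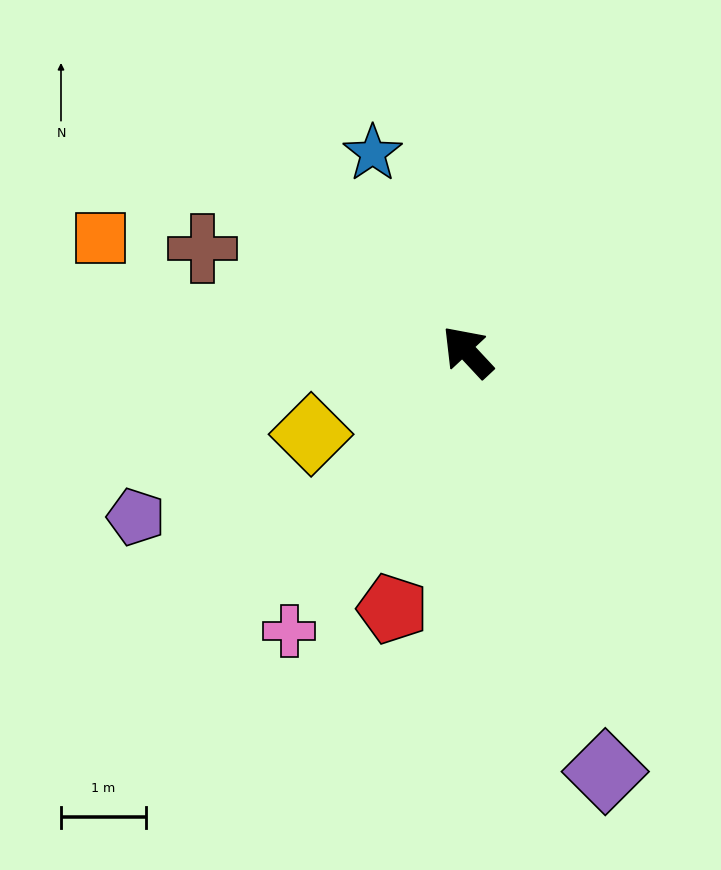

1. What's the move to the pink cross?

turn left 105°, forward 3.9 m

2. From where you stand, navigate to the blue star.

turn right 17°, forward 2.6 m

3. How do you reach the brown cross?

turn left 26°, forward 3.4 m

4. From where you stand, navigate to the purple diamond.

turn left 155°, forward 5.2 m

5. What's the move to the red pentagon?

turn left 121°, forward 3.2 m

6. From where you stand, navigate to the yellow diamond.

turn left 75°, forward 2.1 m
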